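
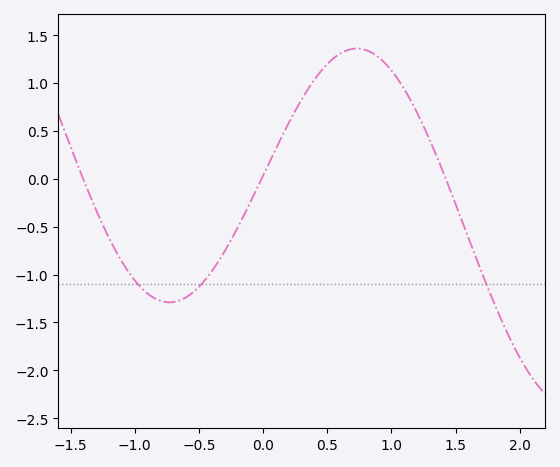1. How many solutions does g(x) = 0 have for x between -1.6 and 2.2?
3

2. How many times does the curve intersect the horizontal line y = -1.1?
3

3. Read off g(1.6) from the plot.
-0.6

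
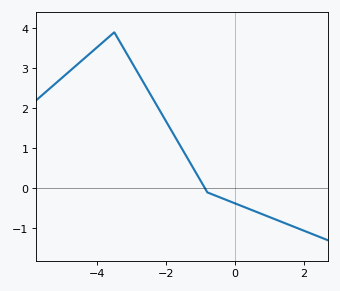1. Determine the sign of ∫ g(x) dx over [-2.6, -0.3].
positive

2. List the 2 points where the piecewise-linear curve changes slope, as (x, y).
(-3.5, 3.9); (-0.8, -0.1)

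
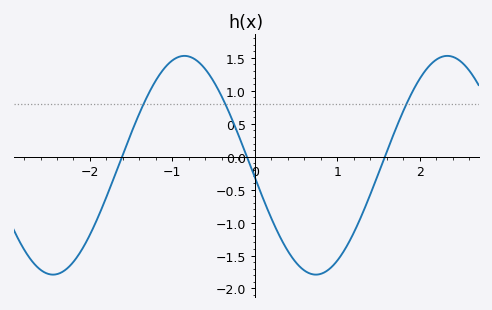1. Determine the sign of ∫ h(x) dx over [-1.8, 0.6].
positive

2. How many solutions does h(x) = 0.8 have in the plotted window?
3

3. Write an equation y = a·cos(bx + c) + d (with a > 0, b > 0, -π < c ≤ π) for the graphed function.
y = 1.66cos(1.97x + 1.68) - 0.13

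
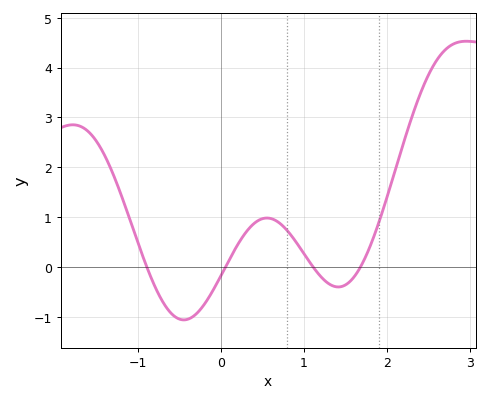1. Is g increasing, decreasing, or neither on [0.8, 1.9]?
neither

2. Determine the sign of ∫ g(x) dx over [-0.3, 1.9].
positive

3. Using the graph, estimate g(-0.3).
-0.947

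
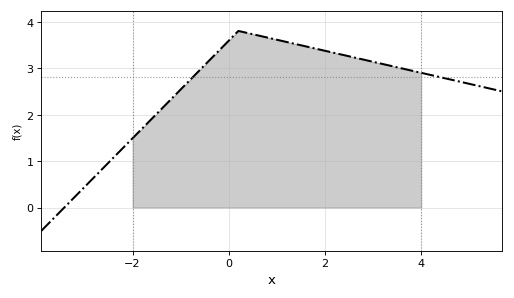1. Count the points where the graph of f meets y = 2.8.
2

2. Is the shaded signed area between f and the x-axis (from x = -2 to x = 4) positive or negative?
positive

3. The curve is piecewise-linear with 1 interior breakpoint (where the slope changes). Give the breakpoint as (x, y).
(0.2, 3.8)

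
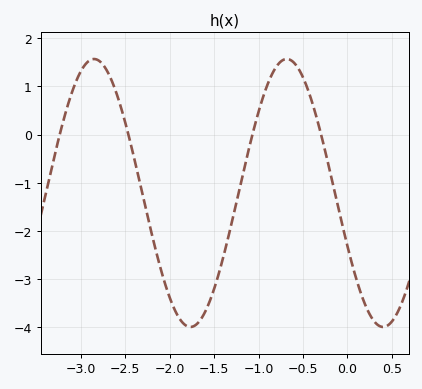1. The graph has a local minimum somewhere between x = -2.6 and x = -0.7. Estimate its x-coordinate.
-1.8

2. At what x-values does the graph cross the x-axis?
-3.2, -2.5, -1.1, -0.3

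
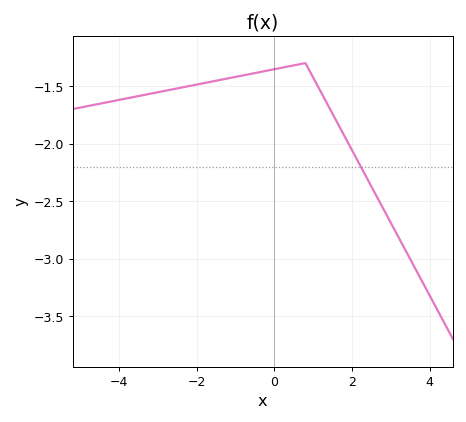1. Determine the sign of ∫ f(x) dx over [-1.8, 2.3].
negative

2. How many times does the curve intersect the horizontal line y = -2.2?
1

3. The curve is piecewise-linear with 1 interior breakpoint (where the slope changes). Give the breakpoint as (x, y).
(0.8, -1.3)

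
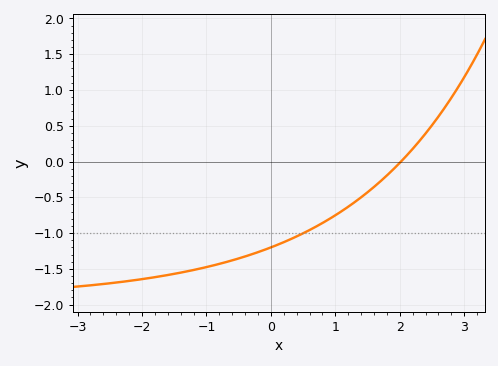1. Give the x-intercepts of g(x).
2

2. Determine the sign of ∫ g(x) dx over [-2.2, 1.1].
negative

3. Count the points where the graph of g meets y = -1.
1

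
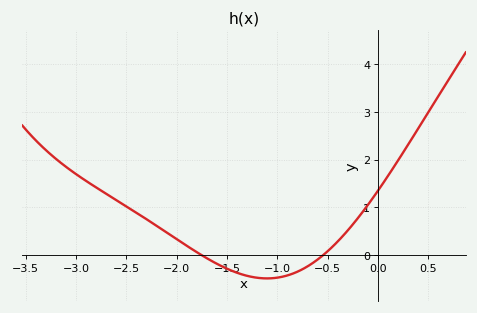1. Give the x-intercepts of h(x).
-1.8, -0.5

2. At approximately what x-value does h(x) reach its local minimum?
-1.1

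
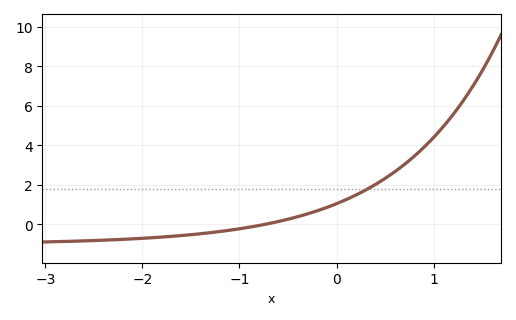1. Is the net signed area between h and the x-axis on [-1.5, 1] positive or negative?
positive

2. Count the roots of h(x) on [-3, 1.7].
1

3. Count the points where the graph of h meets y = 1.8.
1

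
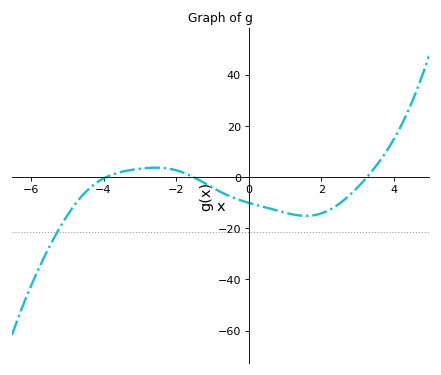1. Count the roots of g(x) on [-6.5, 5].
3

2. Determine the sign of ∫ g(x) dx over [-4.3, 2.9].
negative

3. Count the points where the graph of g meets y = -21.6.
1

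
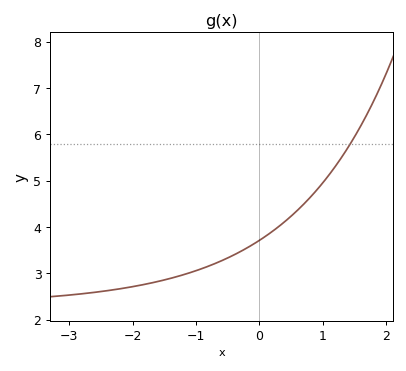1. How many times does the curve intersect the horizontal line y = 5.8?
1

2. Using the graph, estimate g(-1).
3.1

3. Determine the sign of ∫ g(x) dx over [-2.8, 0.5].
positive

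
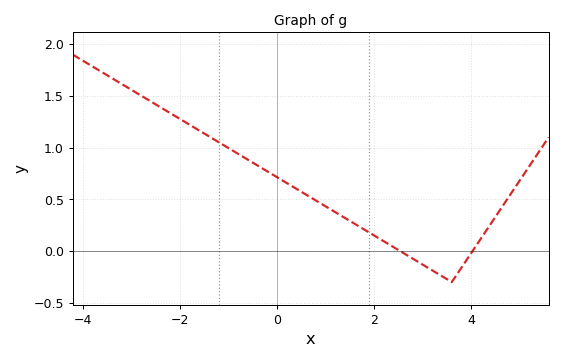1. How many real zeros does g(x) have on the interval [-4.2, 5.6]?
2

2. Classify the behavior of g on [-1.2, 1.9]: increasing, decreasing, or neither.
decreasing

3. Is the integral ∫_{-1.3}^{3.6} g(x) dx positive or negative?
positive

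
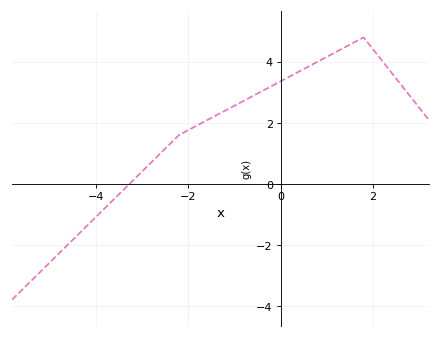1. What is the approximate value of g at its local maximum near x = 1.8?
4.8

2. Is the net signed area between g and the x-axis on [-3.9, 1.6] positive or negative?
positive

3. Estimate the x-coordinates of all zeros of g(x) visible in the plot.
-3.2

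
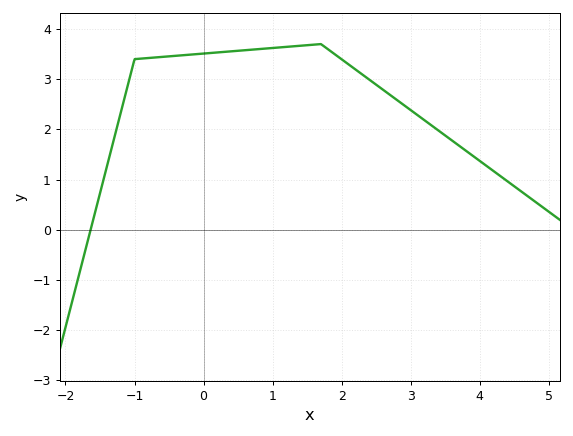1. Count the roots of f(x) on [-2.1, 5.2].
1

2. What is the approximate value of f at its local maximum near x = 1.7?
3.7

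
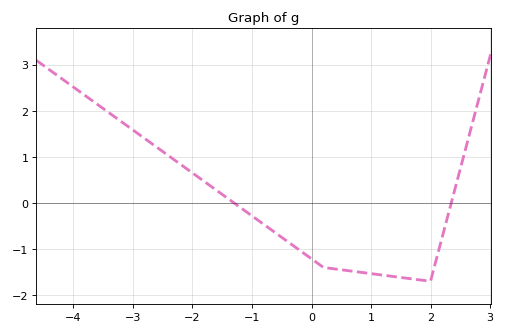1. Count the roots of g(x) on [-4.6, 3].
2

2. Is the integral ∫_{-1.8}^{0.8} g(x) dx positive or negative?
negative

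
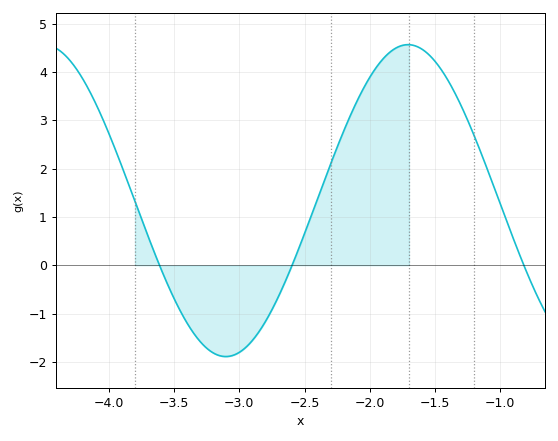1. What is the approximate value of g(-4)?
2.7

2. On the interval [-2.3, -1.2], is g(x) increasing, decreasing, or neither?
neither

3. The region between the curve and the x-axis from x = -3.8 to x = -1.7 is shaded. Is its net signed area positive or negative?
positive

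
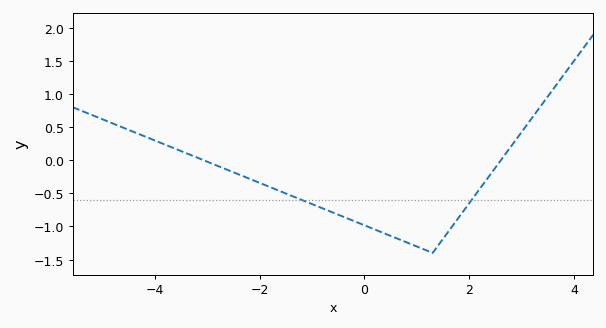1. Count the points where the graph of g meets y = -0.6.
2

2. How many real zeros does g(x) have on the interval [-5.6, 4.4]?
2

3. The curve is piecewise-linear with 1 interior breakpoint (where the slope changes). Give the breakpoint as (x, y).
(1.3, -1.4)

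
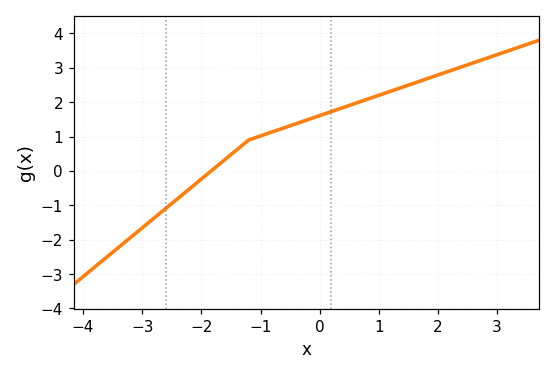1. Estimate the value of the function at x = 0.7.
2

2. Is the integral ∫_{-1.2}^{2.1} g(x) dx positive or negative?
positive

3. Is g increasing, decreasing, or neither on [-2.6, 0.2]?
increasing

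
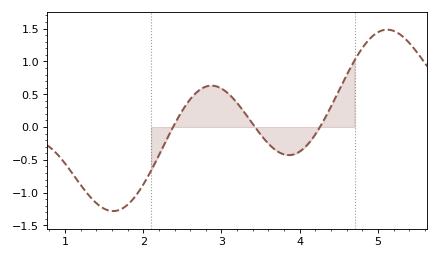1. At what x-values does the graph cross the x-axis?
2.38, 3.43, 4.26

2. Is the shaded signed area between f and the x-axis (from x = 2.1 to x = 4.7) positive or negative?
positive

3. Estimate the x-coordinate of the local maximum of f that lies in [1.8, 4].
2.87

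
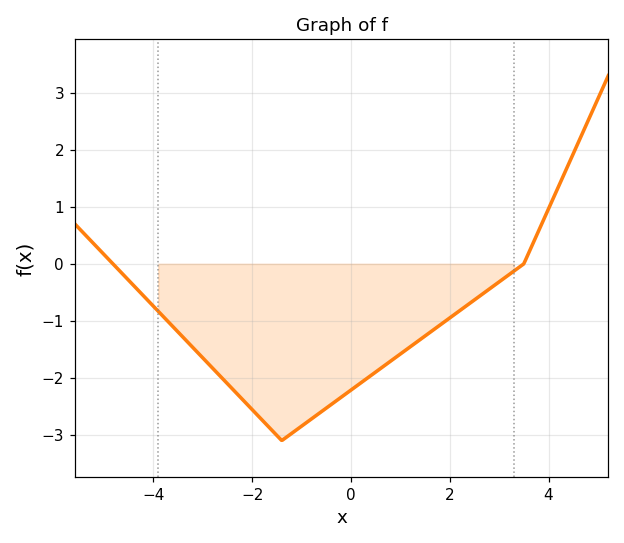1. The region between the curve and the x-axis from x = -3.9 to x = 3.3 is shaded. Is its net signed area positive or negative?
negative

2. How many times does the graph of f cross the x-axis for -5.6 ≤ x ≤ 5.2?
2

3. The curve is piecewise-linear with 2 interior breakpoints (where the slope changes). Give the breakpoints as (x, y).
(-1.4, -3.1); (3.5, 0)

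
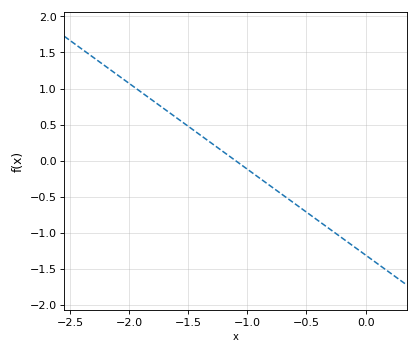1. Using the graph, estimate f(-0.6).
-0.595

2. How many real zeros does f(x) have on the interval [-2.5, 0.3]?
1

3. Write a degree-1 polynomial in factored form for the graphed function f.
y = -1.19(x + 1.1)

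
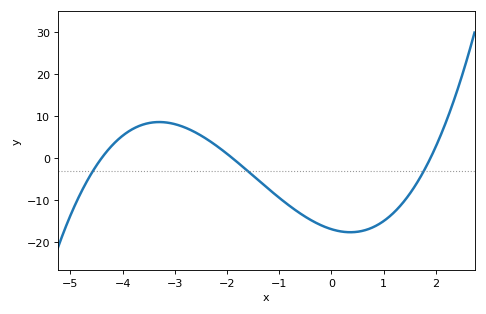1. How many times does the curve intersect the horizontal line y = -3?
3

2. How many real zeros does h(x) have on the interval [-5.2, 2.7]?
3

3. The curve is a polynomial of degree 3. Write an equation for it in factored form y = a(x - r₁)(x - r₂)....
y = 1.07(x + 4.4)(x + 1.9)(x - 1.9)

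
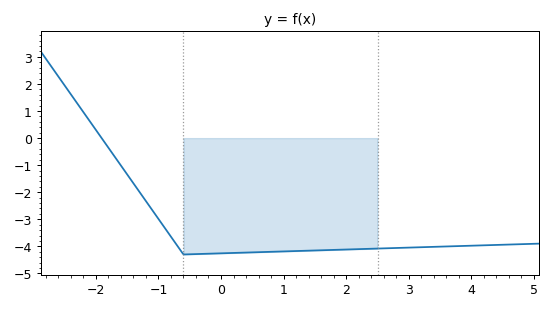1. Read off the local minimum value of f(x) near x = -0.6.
-4.3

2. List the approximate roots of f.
-1.91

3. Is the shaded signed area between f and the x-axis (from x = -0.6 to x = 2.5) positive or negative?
negative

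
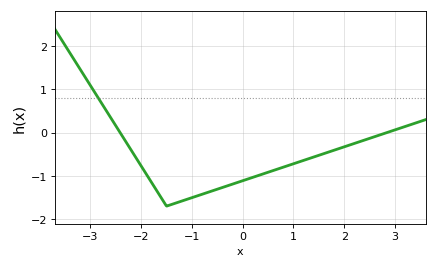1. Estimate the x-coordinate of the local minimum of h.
-1.5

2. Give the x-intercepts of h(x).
-2.4, 2.8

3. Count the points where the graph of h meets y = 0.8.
1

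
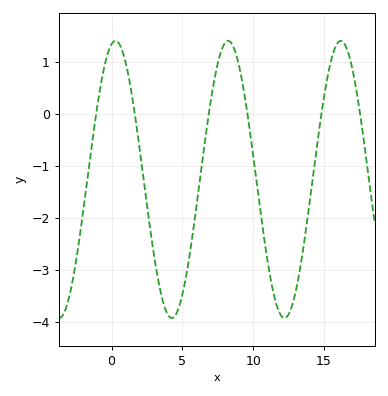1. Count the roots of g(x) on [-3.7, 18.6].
6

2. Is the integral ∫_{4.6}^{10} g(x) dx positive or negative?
negative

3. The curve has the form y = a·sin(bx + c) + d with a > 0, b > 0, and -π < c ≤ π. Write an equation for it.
y = 2.67sin(0.79x + 1.35) - 1.26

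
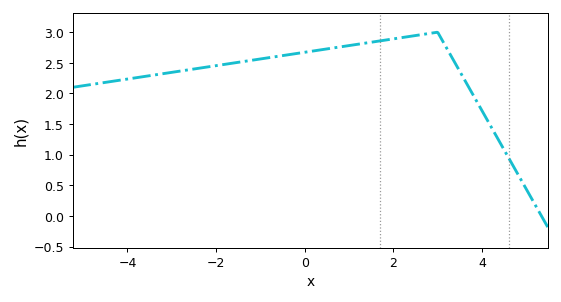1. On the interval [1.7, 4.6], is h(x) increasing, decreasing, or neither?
neither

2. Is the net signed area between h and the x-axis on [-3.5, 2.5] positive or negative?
positive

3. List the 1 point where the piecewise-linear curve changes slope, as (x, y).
(3, 3)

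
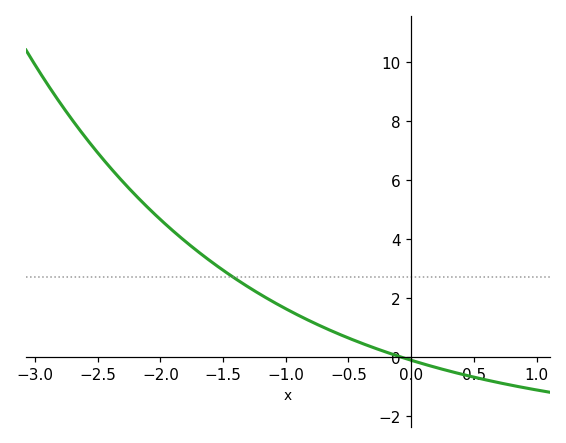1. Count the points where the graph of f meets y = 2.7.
1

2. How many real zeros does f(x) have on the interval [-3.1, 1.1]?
1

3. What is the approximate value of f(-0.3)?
0.317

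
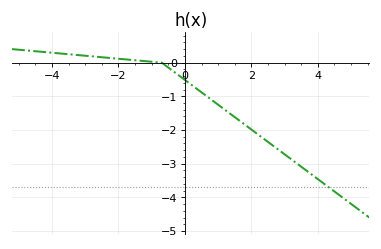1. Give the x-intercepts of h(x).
-0.8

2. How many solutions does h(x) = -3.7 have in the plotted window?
1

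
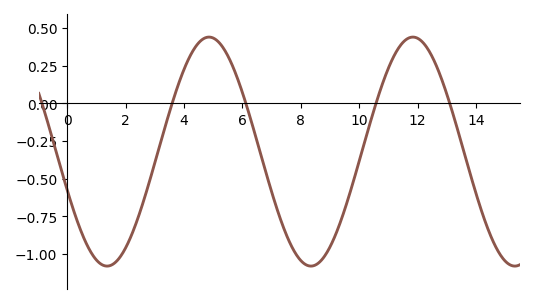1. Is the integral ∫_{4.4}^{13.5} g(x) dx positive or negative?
negative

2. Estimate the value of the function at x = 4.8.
0.439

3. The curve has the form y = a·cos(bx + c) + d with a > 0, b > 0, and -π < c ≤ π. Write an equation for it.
y = 0.76cos(0.9x + 1.91) - 0.32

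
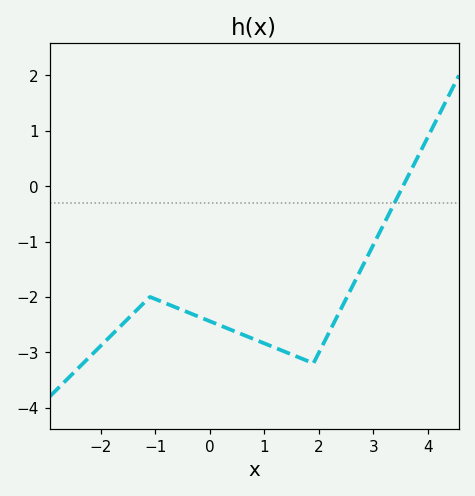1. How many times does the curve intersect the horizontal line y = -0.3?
1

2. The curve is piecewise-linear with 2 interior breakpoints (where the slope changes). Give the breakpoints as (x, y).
(-1.1, -2); (1.9, -3.2)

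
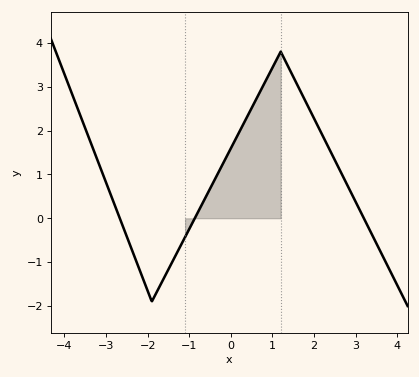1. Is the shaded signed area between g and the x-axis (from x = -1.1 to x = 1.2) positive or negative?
positive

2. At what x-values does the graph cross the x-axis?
-2.67, -0.867, 3.2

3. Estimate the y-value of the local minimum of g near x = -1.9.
-1.9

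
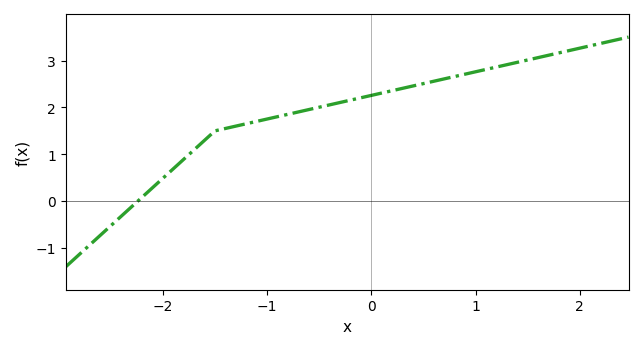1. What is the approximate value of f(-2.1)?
0.3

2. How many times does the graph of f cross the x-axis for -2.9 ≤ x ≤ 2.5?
1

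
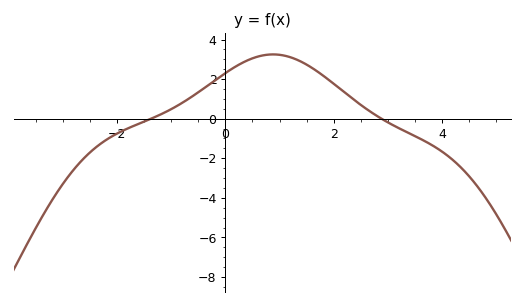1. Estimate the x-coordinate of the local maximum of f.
0.8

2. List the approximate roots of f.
-1.4, 2.8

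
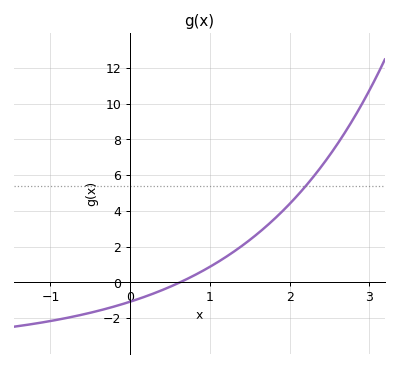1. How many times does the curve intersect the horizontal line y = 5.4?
1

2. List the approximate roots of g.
0.6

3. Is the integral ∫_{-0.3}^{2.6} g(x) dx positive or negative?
positive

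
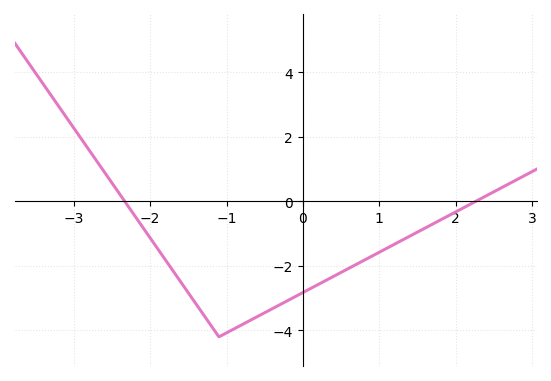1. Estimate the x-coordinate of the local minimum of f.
-1.1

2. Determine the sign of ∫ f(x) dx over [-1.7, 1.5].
negative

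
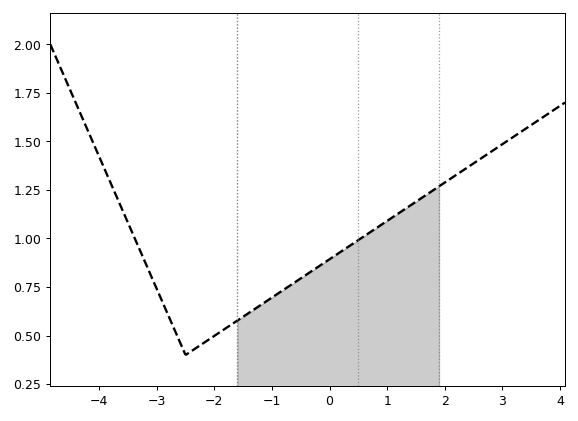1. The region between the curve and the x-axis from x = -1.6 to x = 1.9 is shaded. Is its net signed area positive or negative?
positive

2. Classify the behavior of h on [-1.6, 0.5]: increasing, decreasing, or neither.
increasing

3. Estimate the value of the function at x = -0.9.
0.72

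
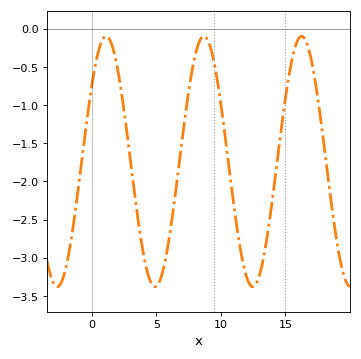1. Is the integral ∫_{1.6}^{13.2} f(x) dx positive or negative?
negative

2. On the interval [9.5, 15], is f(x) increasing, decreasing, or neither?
neither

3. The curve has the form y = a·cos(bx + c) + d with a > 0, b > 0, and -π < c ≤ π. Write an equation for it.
y = 1.64cos(0.83x - 0.93) - 1.74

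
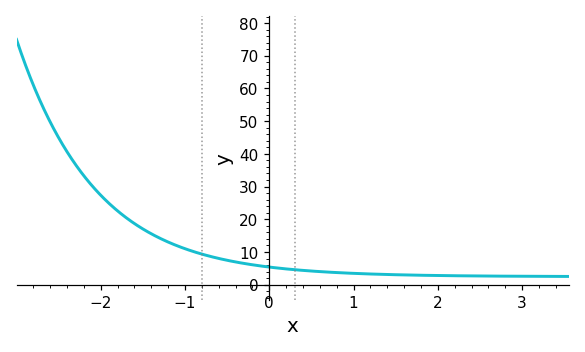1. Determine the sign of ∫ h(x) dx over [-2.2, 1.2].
positive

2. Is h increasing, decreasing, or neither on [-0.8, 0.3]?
decreasing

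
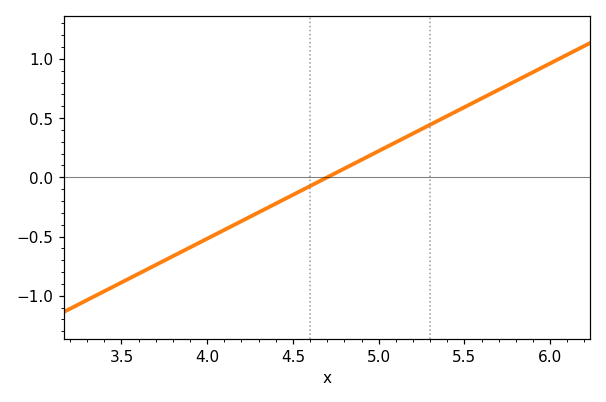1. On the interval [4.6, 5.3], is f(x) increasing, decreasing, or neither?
increasing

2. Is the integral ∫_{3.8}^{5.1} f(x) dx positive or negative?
negative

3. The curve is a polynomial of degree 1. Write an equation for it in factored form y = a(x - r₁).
y = 0.74(x - 4.7)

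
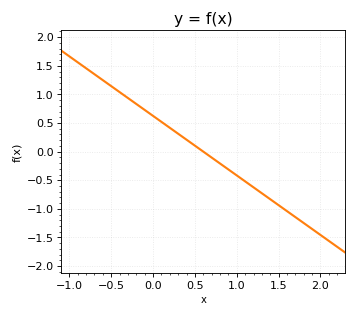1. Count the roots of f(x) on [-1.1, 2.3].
1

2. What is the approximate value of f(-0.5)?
1.15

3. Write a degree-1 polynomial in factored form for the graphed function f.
y = -1.04(x - 0.6)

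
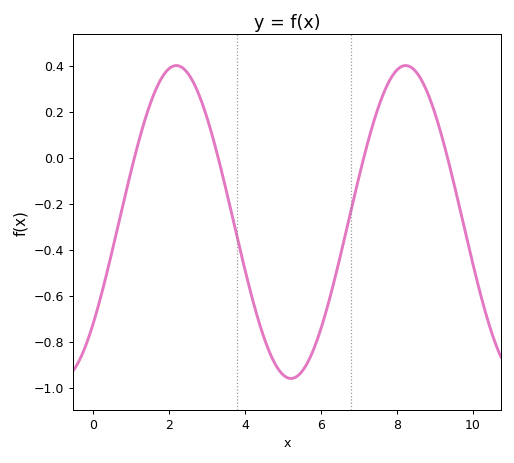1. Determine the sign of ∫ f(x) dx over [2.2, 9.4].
negative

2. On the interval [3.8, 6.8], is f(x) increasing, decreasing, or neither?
neither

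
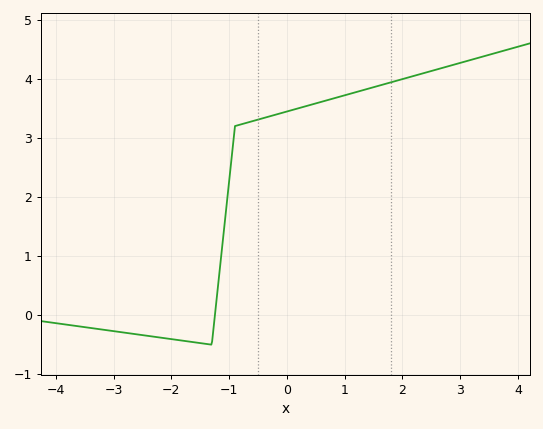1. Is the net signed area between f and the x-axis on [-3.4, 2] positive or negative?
positive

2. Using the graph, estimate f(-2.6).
-0.325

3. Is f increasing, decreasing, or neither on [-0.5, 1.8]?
increasing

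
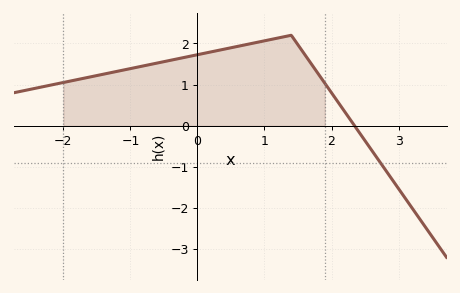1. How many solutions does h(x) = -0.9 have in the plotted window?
1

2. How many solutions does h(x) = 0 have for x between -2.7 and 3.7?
1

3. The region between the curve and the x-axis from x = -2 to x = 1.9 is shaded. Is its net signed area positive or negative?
positive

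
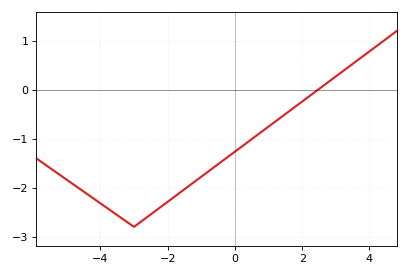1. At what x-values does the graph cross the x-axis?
2.46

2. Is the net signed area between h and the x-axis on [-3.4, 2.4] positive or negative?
negative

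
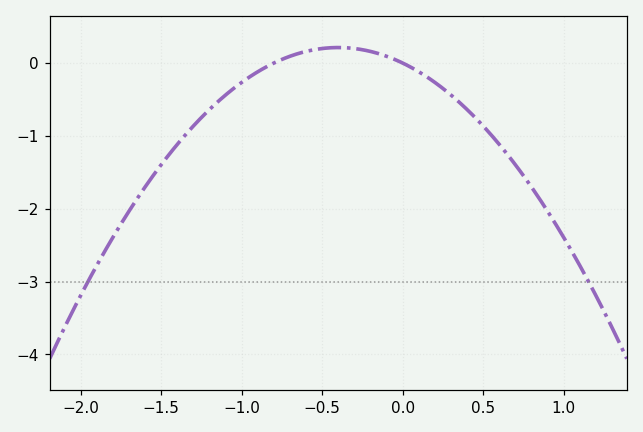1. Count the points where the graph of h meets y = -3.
2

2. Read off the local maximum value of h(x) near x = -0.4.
0.2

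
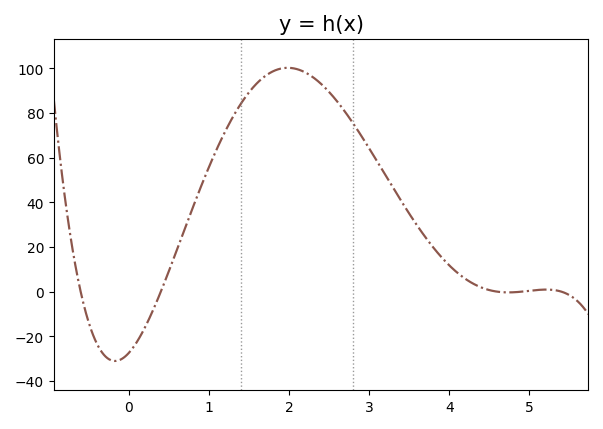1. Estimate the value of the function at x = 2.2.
98.2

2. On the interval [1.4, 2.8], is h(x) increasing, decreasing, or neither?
neither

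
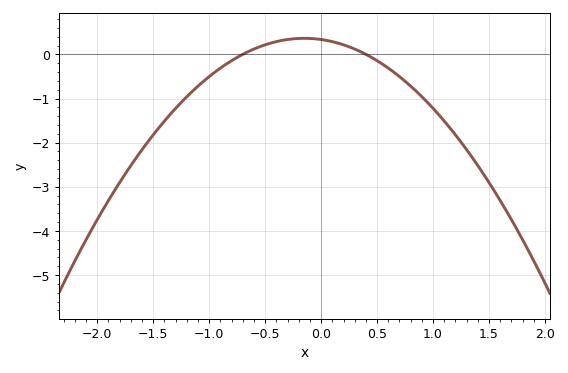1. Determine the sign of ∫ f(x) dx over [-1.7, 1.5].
negative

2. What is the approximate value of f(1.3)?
-2.16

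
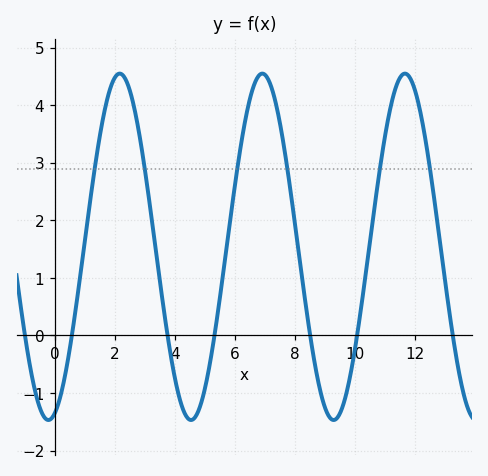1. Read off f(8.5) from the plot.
0.1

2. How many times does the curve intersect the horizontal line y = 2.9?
6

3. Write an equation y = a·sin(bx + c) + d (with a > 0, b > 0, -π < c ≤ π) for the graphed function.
y = 3.01sin(1.3x - 1.3) + 1.54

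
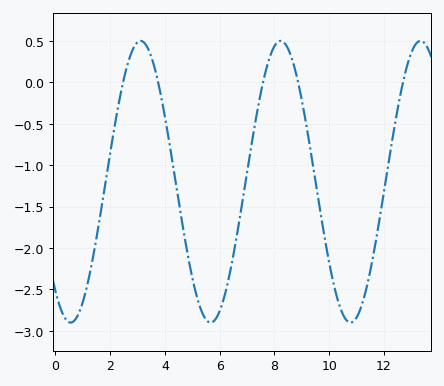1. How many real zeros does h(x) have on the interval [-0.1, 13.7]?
5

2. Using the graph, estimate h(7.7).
0.159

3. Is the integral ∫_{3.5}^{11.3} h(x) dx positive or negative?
negative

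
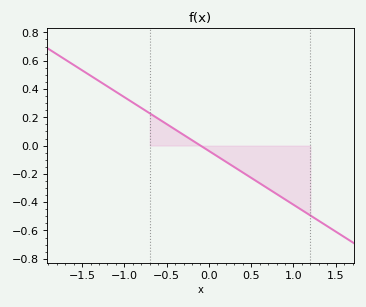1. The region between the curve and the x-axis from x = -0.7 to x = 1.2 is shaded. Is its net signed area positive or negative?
negative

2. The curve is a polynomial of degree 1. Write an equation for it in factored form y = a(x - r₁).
y = -0.38(x + 0.1)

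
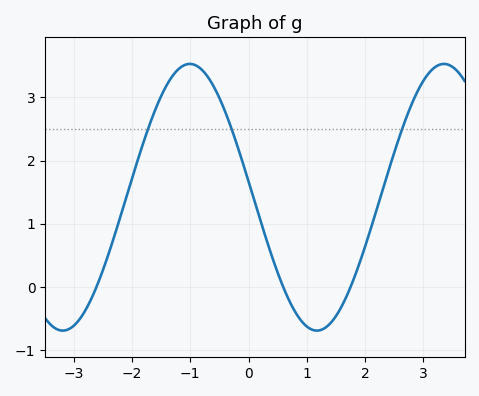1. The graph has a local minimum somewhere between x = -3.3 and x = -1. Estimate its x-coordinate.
-3.19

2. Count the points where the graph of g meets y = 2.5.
3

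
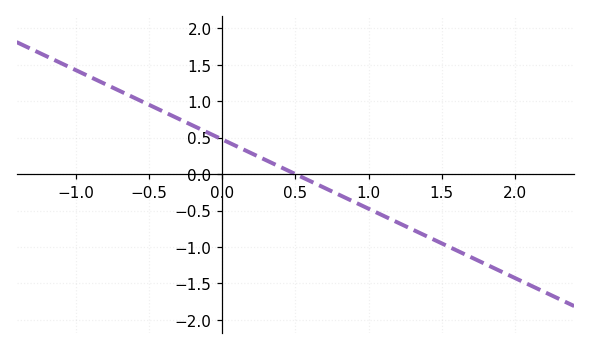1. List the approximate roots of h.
0.5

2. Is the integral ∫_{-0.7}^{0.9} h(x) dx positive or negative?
positive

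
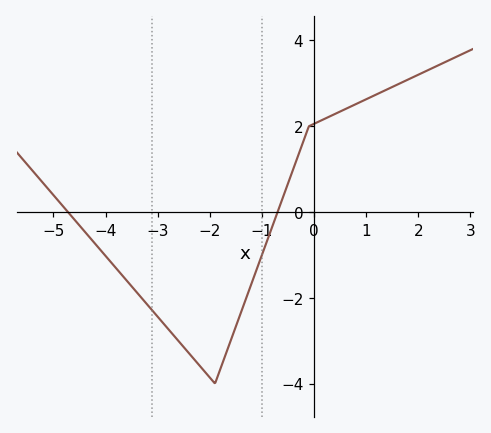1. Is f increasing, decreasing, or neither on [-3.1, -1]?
neither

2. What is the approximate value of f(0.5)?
2.4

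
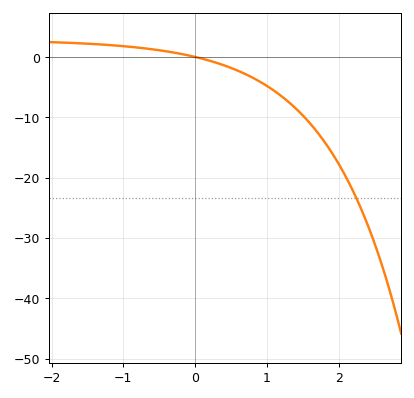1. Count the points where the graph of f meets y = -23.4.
1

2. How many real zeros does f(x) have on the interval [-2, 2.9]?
1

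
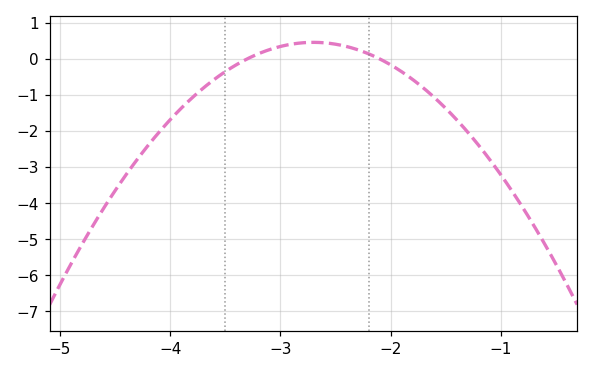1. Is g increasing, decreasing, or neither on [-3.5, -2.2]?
neither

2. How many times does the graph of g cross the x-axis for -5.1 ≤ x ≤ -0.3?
2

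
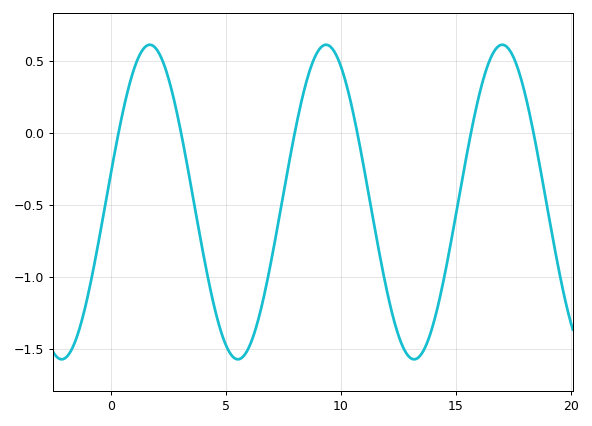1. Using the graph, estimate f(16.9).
0.605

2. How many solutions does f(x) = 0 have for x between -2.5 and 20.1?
6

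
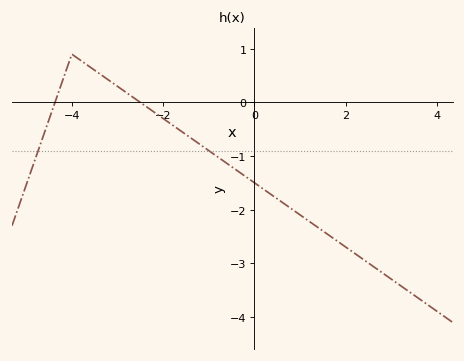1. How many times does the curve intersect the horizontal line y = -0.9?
2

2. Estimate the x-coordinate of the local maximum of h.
-4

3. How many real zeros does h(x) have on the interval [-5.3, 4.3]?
2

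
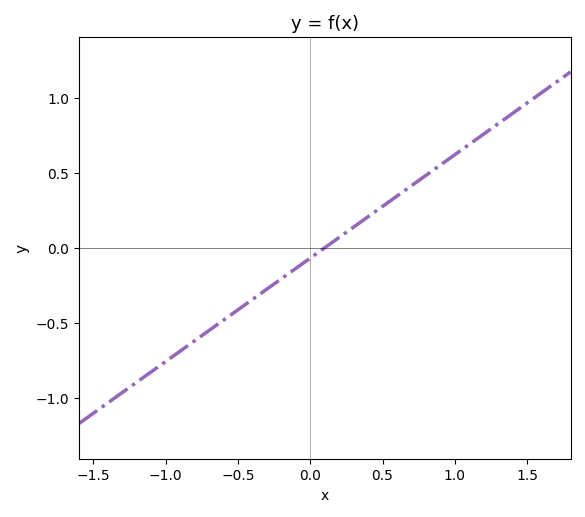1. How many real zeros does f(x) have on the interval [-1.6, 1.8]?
1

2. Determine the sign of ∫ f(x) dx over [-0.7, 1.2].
positive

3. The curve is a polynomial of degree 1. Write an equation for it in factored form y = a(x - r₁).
y = 0.69(x - 0.1)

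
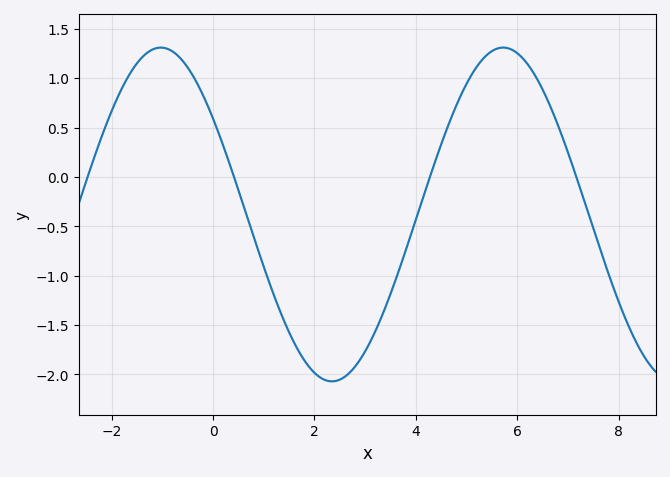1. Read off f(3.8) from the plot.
-0.745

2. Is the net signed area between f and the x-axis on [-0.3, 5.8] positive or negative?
negative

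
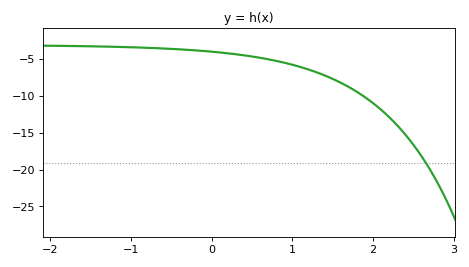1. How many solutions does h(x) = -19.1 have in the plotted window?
1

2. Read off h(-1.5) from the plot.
-3.5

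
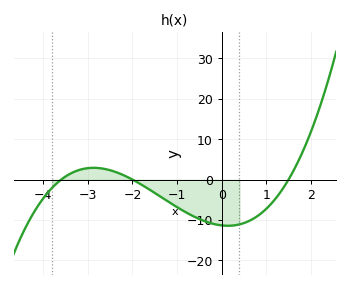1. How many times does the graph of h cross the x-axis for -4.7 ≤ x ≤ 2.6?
3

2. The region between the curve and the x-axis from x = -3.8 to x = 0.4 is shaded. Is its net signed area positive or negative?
negative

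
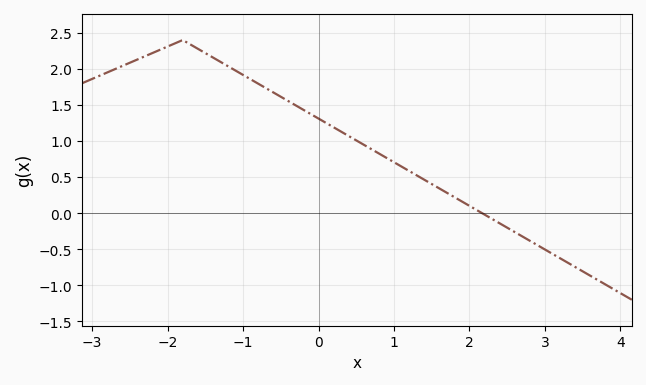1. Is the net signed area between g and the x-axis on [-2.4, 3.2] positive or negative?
positive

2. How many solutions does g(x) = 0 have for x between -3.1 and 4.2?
1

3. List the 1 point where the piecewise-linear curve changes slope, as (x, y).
(-1.8, 2.4)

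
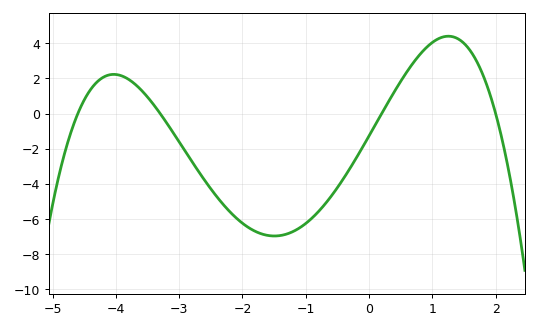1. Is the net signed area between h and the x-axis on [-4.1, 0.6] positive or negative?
negative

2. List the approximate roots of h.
-4.6, -3.3, 0.2, 2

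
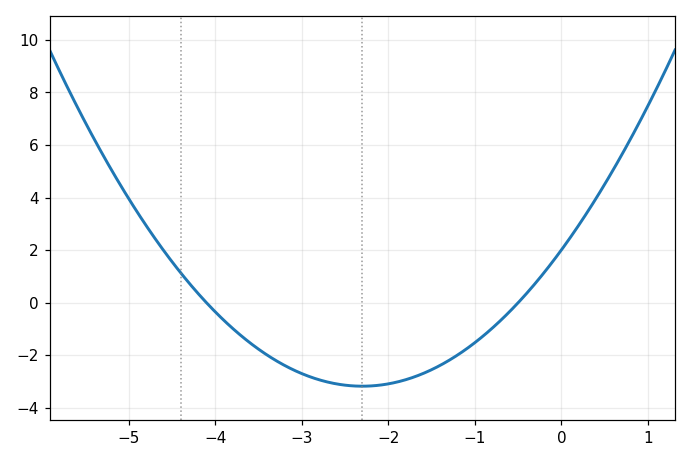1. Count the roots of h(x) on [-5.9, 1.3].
2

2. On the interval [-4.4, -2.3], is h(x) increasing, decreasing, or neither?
decreasing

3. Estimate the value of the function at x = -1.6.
-2.69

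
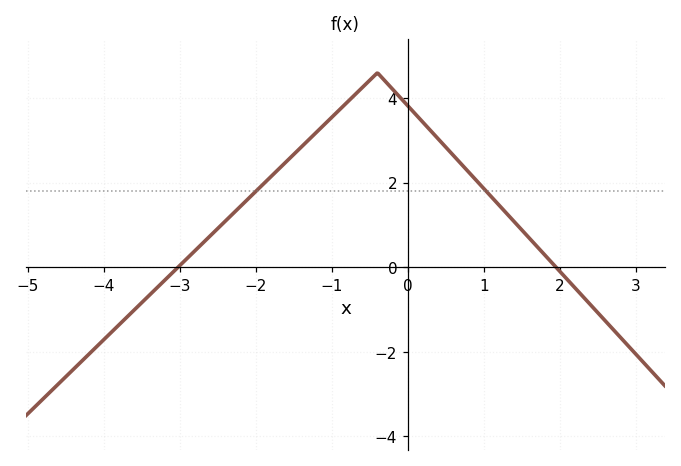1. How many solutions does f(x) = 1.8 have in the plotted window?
2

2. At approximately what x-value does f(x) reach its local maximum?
-0.4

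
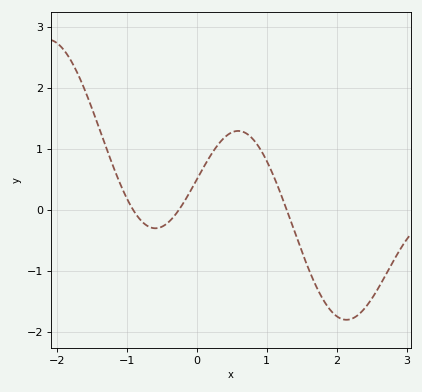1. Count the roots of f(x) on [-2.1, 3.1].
3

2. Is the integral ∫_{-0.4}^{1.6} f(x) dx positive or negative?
positive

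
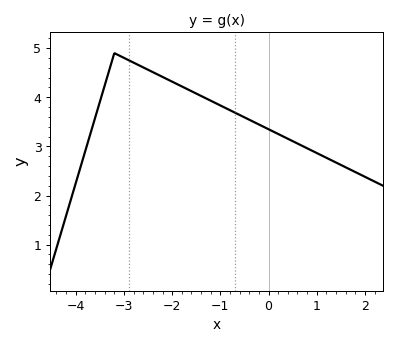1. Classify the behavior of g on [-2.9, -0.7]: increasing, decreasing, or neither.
decreasing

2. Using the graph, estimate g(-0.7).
3.69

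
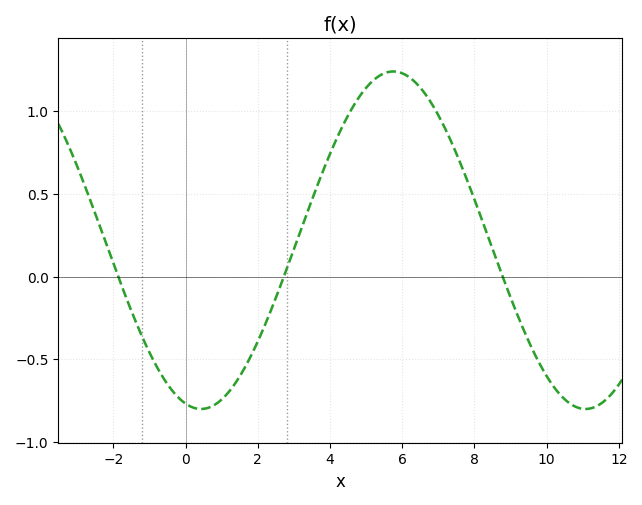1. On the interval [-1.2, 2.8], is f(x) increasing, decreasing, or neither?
neither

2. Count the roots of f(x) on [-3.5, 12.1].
3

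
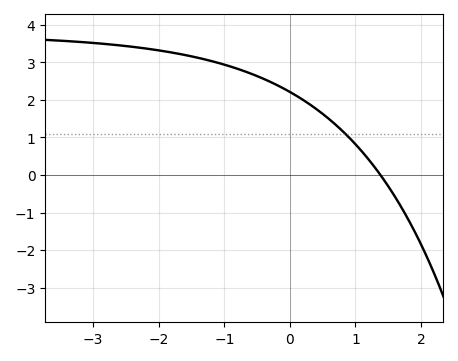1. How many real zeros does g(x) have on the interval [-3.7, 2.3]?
1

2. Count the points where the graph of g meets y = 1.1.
1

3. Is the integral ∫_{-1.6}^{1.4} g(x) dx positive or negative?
positive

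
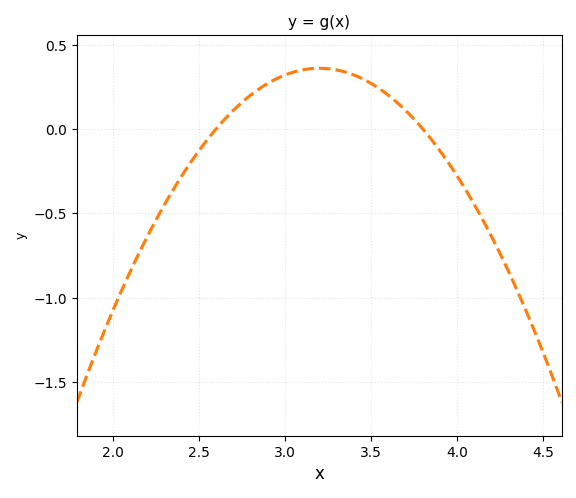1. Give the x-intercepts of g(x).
2.6, 3.8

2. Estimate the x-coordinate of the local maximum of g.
3.2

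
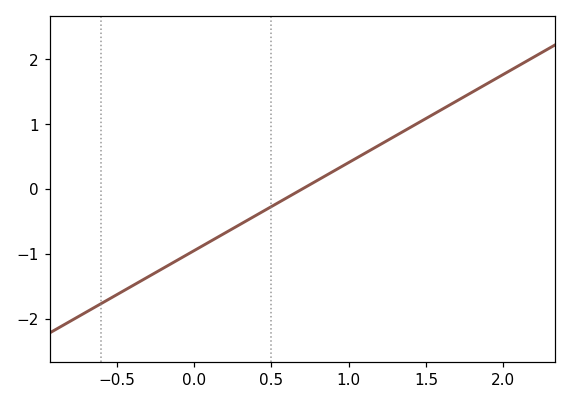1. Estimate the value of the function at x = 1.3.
0.8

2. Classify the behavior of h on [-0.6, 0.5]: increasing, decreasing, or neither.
increasing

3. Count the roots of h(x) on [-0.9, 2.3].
1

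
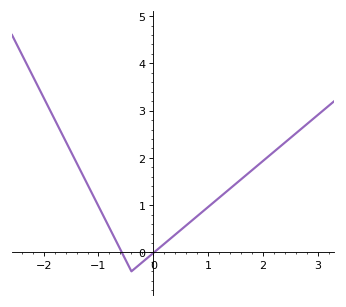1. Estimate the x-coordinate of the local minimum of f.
-0.4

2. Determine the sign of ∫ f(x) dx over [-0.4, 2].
positive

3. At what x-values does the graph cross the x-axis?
-0.574, 0.011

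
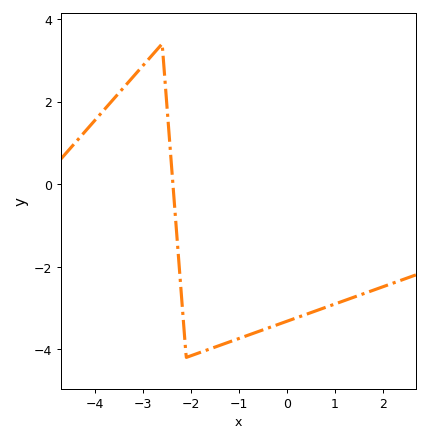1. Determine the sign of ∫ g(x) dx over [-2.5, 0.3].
negative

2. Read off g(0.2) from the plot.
-3.2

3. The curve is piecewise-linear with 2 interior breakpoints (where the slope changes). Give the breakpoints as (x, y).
(-2.6, 3.4); (-2.1, -4.2)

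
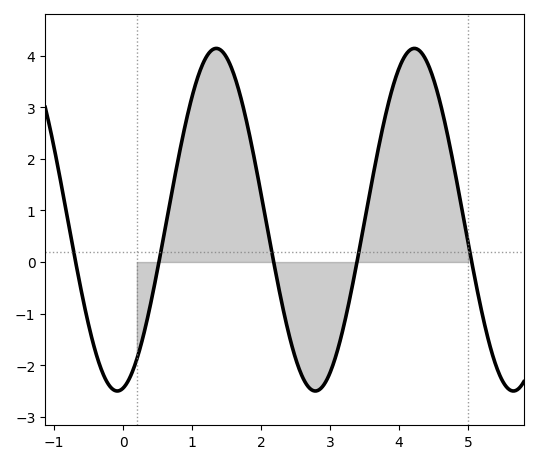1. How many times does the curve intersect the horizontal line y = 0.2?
5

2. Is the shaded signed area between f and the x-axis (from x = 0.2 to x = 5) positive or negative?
positive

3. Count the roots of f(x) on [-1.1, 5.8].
5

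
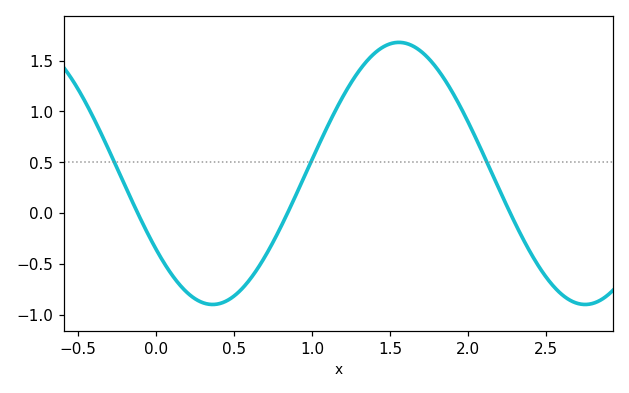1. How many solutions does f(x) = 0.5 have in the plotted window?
3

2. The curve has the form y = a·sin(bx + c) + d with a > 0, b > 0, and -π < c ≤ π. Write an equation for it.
y = 1.29sin(2.63x - 2.52) + 0.39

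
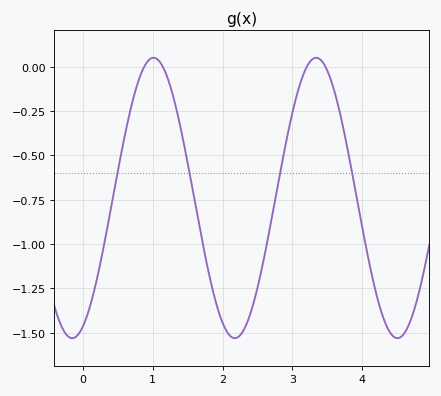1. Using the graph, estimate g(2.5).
-1.24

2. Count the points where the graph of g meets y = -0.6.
4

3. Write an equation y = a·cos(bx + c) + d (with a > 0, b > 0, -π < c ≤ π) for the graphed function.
y = 0.79cos(2.7x - 2.7) - 0.74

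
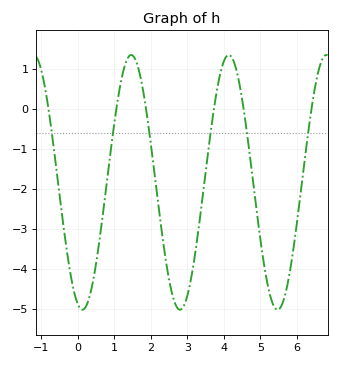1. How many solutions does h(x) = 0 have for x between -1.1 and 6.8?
6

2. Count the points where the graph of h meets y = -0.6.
6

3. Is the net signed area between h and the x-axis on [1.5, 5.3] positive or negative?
negative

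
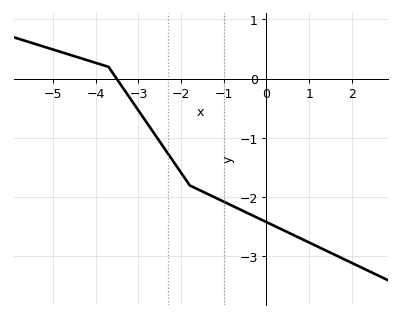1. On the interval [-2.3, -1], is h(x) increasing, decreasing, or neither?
decreasing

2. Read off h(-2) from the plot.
-1.6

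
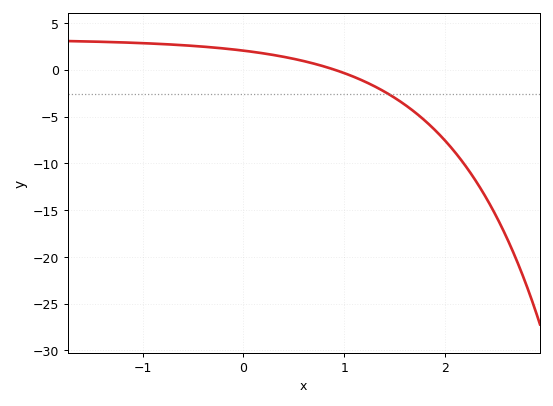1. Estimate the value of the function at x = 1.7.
-4.55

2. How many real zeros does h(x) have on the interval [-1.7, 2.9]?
1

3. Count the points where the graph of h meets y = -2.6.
1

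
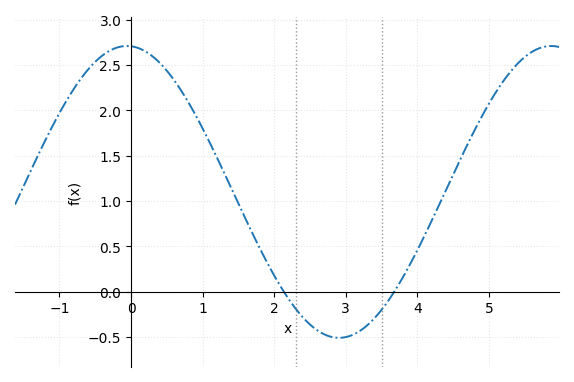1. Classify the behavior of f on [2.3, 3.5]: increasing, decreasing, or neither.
neither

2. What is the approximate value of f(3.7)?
0.027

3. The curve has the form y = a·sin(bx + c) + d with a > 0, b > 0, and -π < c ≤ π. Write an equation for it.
y = 1.61sin(1.06x + 1.63) + 1.1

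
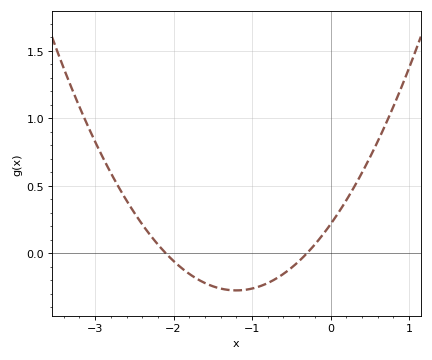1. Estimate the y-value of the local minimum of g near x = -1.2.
-0.3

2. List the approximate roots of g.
-2.1, -0.3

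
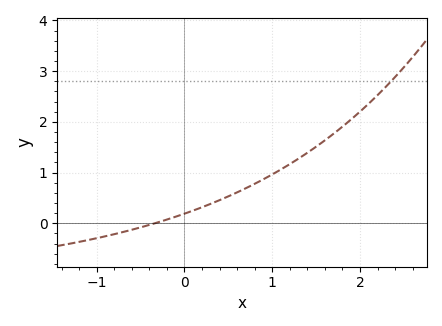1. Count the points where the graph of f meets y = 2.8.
1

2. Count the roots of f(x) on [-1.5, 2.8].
1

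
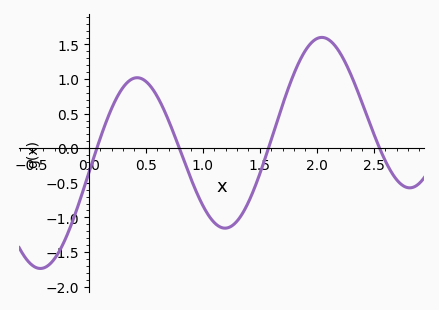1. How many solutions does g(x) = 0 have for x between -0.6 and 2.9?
4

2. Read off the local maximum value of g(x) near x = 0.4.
1.02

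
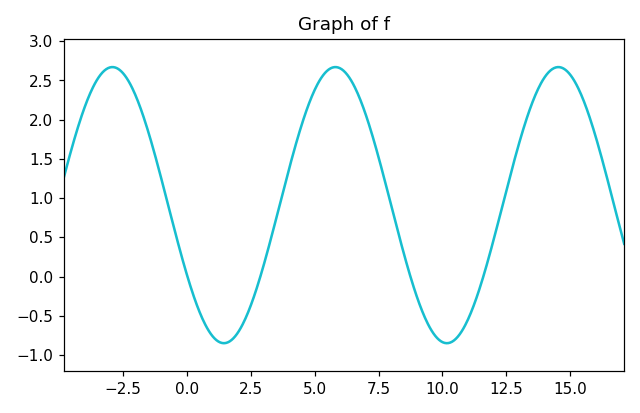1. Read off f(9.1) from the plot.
-0.35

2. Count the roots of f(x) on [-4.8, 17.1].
4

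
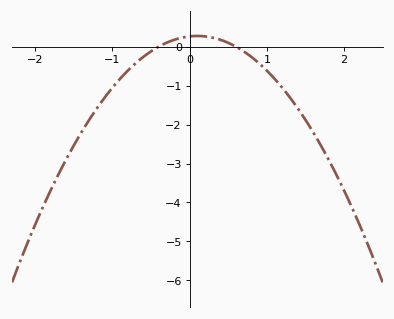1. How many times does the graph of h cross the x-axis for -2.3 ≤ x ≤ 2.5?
2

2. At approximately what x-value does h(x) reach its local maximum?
0.1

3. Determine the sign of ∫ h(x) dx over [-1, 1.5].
negative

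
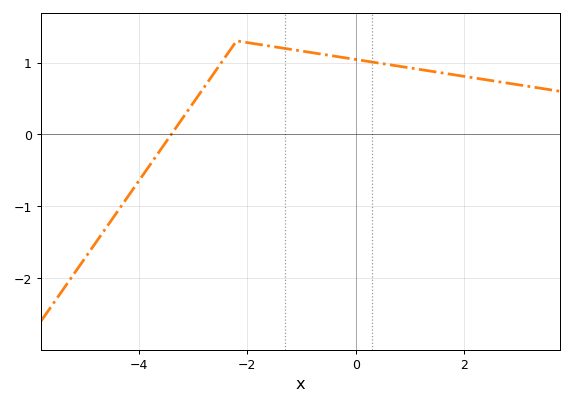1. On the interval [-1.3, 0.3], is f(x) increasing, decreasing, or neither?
decreasing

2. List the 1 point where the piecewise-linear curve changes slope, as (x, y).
(-2.2, 1.3)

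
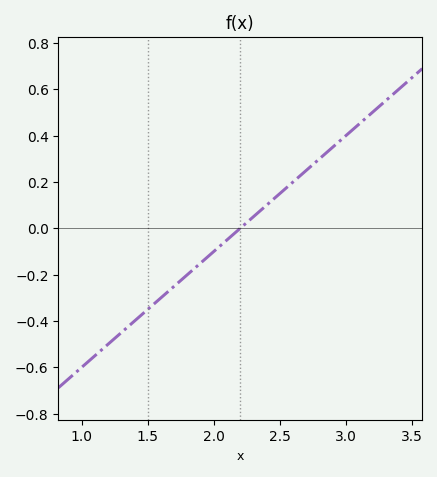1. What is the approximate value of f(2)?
-0.1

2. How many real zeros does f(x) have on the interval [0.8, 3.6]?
1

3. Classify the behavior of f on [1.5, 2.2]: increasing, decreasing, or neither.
increasing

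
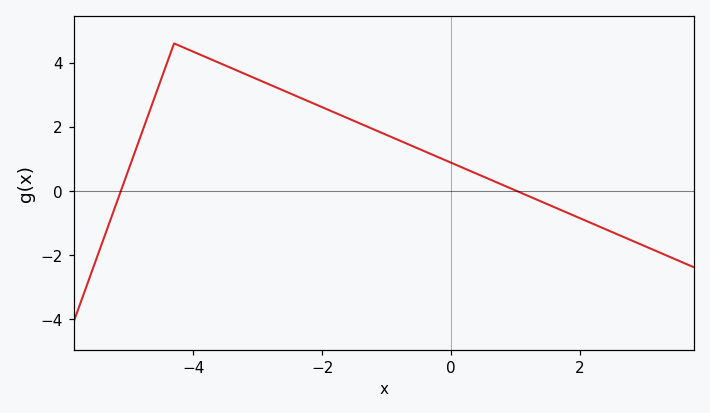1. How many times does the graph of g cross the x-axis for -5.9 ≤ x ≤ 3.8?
2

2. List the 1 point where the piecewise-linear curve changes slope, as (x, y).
(-4.3, 4.6)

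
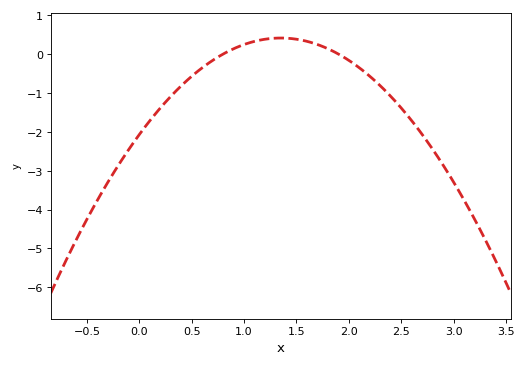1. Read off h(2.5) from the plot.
-1.39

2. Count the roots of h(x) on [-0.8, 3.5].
2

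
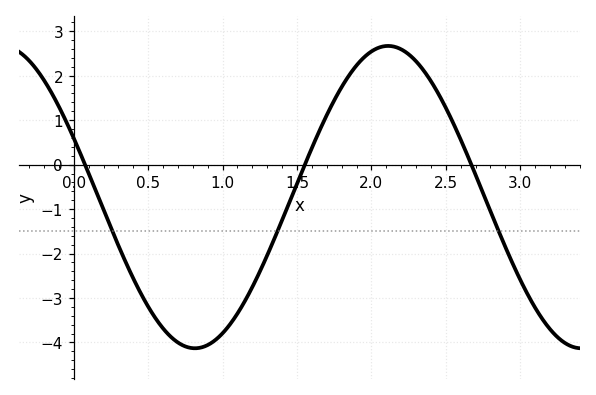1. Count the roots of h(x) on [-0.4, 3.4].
3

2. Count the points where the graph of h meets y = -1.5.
3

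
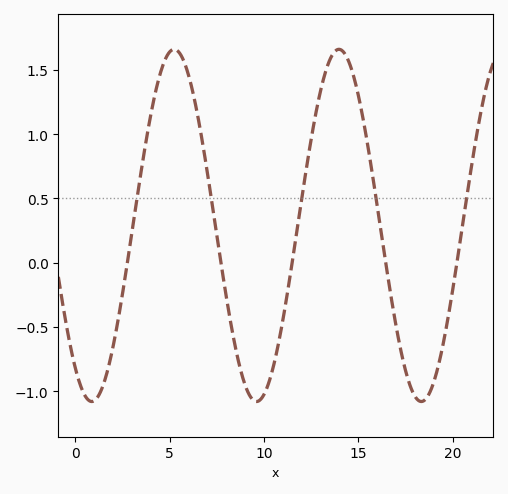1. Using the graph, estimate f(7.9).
-0.15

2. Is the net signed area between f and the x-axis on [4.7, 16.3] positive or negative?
positive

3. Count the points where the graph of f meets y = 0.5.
5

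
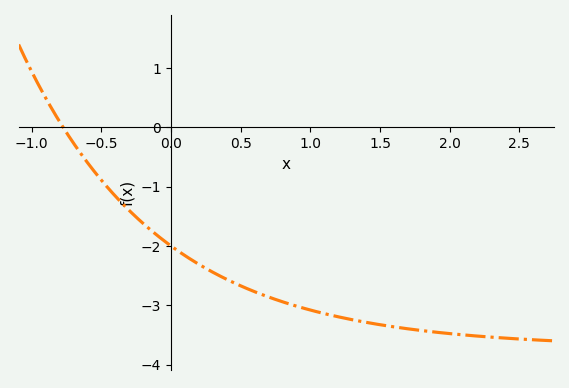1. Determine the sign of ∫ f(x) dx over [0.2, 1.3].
negative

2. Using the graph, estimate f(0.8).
-2.9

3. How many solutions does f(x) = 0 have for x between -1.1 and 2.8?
1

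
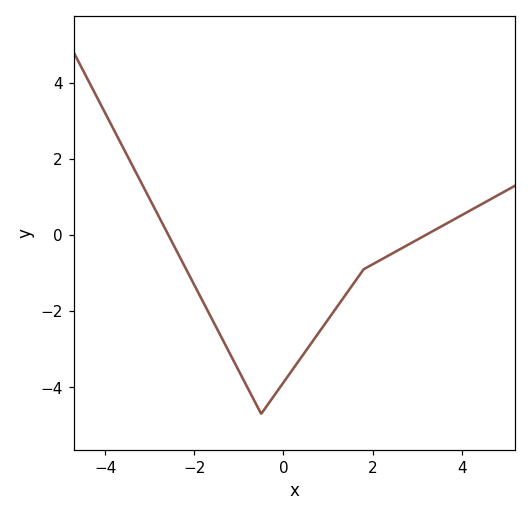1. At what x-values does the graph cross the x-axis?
-2.6, 3.2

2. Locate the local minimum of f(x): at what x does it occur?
-0.4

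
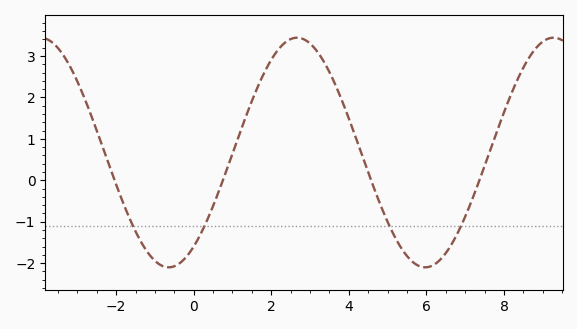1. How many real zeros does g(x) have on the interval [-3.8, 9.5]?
4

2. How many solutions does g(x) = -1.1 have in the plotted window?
4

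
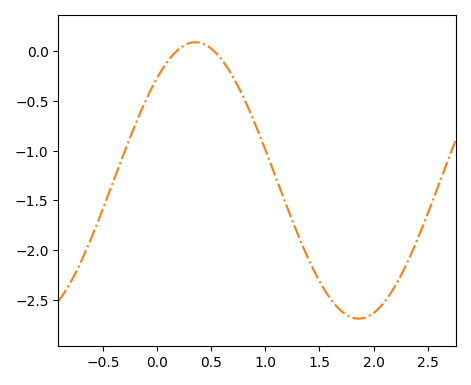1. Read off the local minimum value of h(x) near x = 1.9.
-2.69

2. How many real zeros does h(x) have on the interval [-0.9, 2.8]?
2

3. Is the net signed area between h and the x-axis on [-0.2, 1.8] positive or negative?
negative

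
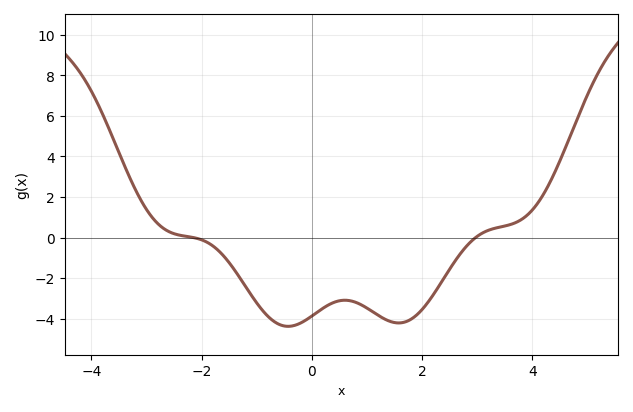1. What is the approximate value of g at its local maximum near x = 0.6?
-3.09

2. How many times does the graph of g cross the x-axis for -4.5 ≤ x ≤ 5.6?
2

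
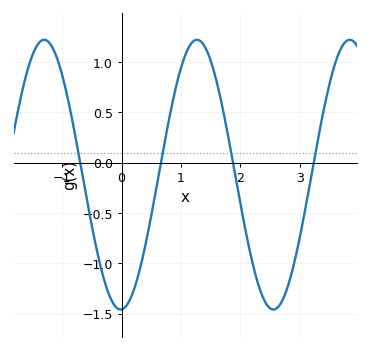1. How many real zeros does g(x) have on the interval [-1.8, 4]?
4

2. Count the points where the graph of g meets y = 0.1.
4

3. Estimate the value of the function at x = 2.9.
-1.02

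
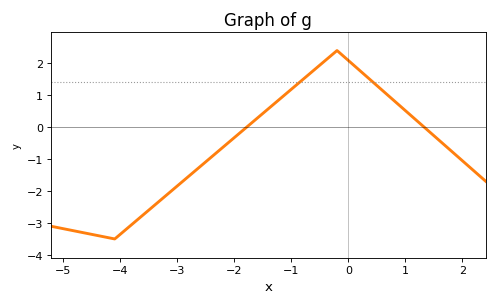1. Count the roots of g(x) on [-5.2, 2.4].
2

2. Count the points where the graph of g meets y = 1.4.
2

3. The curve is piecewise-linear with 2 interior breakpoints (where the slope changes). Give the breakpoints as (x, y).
(-4.1, -3.5); (-0.2, 2.4)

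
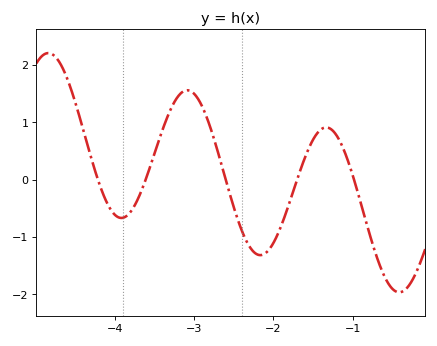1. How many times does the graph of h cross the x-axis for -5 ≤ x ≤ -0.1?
5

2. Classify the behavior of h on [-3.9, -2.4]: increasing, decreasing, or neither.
neither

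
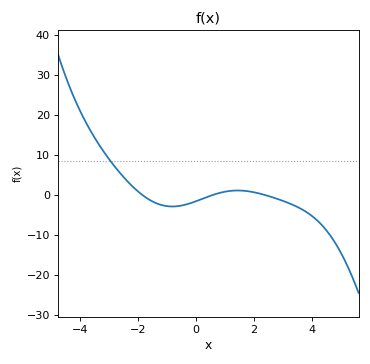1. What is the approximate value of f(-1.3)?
-2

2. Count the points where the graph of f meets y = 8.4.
1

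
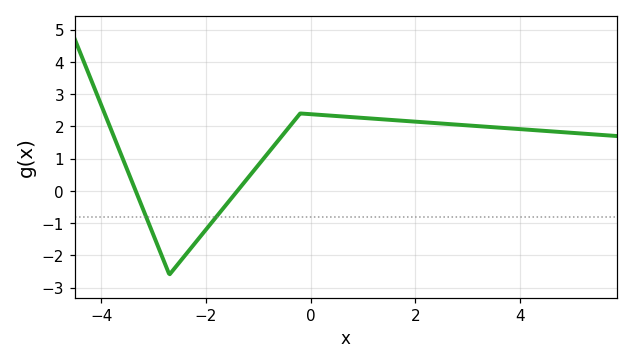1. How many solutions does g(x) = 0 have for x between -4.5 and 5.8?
2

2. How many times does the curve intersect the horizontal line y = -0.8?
2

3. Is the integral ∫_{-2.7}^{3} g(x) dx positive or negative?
positive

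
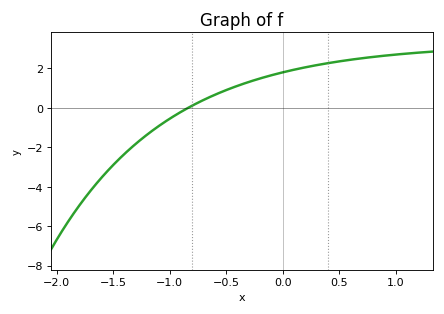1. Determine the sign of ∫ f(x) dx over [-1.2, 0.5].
positive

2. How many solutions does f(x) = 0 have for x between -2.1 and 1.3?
1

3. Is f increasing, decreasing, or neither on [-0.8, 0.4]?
increasing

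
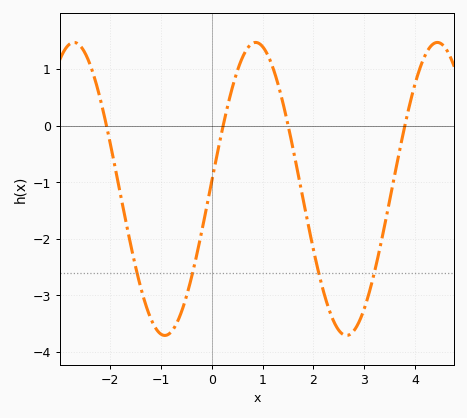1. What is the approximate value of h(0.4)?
0.7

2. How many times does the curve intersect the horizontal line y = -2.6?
4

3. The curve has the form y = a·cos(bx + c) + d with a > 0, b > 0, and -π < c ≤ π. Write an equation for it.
y = 2.59cos(1.8x - 1.5) - 1.12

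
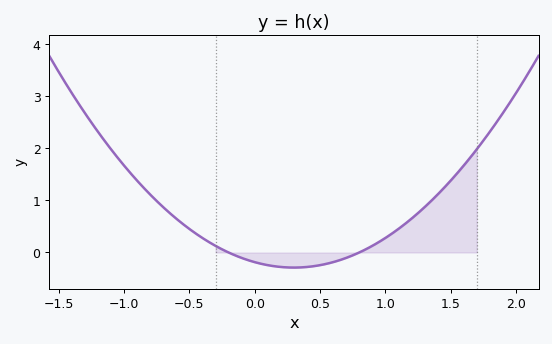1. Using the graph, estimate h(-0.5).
0.452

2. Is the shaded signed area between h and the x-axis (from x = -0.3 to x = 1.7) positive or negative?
positive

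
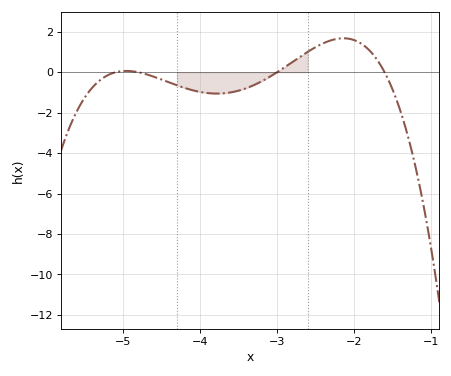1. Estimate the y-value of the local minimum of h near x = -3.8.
-1.05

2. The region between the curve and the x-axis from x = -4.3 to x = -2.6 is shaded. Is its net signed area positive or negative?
negative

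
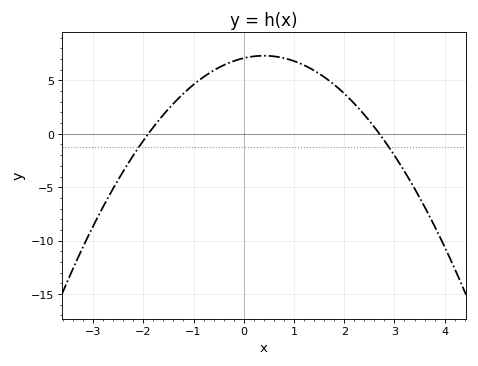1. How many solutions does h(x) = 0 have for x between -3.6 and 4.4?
2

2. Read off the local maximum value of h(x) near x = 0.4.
7.5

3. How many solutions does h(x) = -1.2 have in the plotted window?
2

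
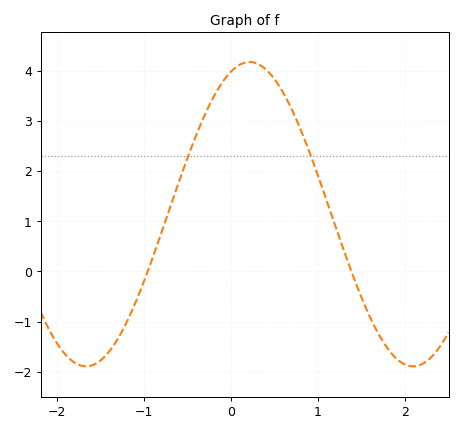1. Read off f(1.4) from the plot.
-0.1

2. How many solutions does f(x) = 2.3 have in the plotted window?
2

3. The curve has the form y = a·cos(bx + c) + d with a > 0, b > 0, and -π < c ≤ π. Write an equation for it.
y = 3.03cos(1.7x - 0.36) + 1.14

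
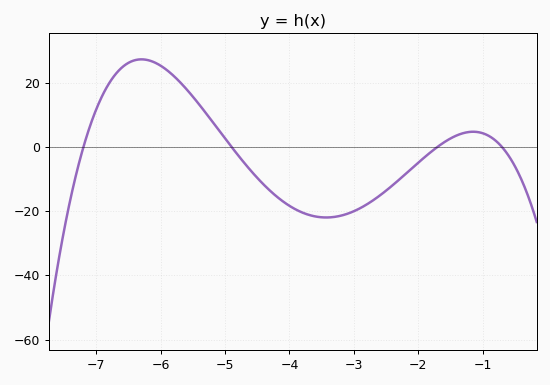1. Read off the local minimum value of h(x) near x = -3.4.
-22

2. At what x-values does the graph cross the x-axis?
-7.2, -4.9, -1.7, -0.7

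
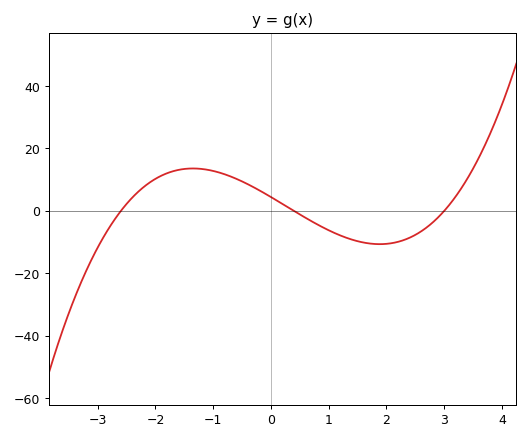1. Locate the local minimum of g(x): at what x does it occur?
1.8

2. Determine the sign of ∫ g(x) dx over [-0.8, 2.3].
negative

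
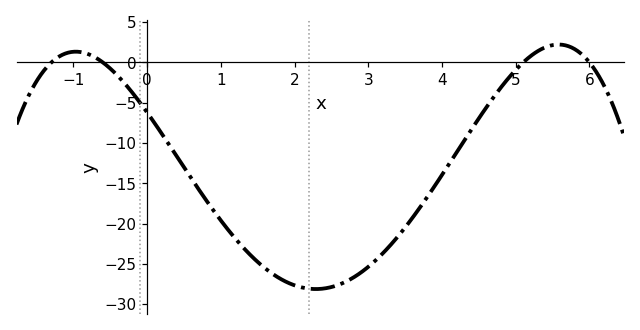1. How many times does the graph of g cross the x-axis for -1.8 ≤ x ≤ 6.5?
4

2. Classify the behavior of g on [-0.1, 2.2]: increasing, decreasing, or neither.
decreasing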